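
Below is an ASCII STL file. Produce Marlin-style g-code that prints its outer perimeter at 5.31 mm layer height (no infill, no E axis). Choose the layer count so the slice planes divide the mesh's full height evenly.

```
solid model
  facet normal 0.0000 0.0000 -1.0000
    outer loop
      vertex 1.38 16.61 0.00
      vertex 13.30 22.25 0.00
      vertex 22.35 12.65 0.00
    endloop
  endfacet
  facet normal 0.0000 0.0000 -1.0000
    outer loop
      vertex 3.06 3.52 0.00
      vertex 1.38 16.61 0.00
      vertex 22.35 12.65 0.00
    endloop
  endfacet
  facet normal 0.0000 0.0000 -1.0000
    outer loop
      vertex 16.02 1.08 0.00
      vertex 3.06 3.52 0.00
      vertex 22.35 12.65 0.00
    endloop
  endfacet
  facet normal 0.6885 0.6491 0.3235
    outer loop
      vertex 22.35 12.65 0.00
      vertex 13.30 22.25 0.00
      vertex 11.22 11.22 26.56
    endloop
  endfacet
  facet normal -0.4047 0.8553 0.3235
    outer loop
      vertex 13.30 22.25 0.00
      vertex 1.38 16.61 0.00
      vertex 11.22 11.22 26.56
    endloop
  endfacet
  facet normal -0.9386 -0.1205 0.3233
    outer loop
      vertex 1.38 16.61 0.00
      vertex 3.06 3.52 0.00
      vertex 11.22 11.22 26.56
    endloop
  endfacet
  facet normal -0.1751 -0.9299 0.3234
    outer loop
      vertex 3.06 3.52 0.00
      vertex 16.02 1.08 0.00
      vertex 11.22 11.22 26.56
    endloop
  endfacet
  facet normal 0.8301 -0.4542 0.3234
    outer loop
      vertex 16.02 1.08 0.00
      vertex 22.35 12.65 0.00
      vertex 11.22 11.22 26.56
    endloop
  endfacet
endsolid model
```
; perimeter-only toolpath
G21 ; units = mm
G90 ; absolute positioning
G28 ; home
; layer 1
G0 Z5.31
G0 X20.12 Y12.36
G1 X12.88 Y20.04
G1 X3.35 Y15.53
G1 X4.69 Y5.06
G1 X15.06 Y3.11
G1 X20.12 Y12.36
; layer 2
G0 Z10.62
G0 X17.90 Y12.08
G1 X12.47 Y17.84
G1 X5.32 Y14.45
G1 X6.32 Y6.60
G1 X14.10 Y5.14
G1 X17.90 Y12.08
; layer 3
G0 Z15.94
G0 X15.67 Y11.79
G1 X12.05 Y15.63
G1 X7.28 Y13.38
G1 X7.96 Y8.14
G1 X13.14 Y7.16
G1 X15.67 Y11.79
; layer 4
G0 Z21.25
G0 X13.45 Y11.51
G1 X11.64 Y13.43
G1 X9.25 Y12.30
G1 X9.59 Y9.68
G1 X12.18 Y9.19
G1 X13.45 Y11.51
M2 ; end

The solid is a regular 5-sided pyramid, base circumscribed radius ≈ 11.2 mm, apex at z ≈ 26.6 mm. Slicing at Δz = 5.31 mm — 5 equal slices spanning the solid's height, so layer i sits at z = i·h/5 — gives 4 non-empty perimeters. Each is a 5-segment closed polygon; G0 lifts to the layer z and rapids to the start vertex, then G1 traces the edges. The cross-section shrinks linearly with z (the slice at the apex is degenerate and omitted).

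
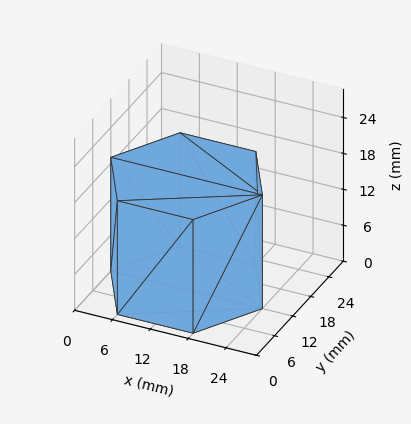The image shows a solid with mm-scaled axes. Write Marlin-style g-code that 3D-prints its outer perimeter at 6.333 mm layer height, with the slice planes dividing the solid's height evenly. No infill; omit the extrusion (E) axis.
Reading the render: the shape is a regular 6-sided prism (a cylinder approximated with 6 flat sides), circumscribed radius ≈ 12 mm, height ≈ 19 mm (dimensions read to the nearest mm from the axis ticks). For the g-code, the solid's height is divided into equal slices at the stated Δz and each level perimeter traced with G1 moves after a G0 lift.

; perimeter-only toolpath
G21 ; units = mm
G90 ; absolute positioning
G28 ; home
; layer 1
G0 Z6.333
G0 X24.000 Y12.000
G1 X18.000 Y22.392
G1 X6.000 Y22.392
G1 X0.000 Y12.000
G1 X6.000 Y1.608
G1 X18.000 Y1.608
G1 X24.000 Y12.000
; layer 2
G0 Z12.667
G0 X24.000 Y12.000
G1 X18.000 Y22.392
G1 X6.000 Y22.392
G1 X0.000 Y12.000
G1 X6.000 Y1.608
G1 X18.000 Y1.608
G1 X24.000 Y12.000
; layer 3
G0 Z19.000
G0 X24.000 Y12.000
G1 X18.000 Y22.392
G1 X6.000 Y22.392
G1 X0.000 Y12.000
G1 X6.000 Y1.608
G1 X18.000 Y1.608
G1 X24.000 Y12.000
M2 ; end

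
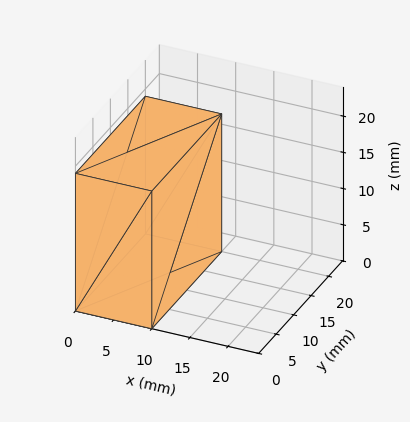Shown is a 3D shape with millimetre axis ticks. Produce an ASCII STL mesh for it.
Reading the render: the shape is a rectangular box, roughly 10 × 20 mm footprint and 19 mm tall (dimensions read to the nearest mm from the axis ticks). For the STL, each face is triangulated and given an outward normal.

solid part
  facet normal 0.0000 0.0000 -1.0000
    outer loop
      vertex 10.00 20.00 0.00
      vertex 10.00 0.00 0.00
      vertex 0.00 0.00 0.00
    endloop
  endfacet
  facet normal 0.0000 0.0000 -1.0000
    outer loop
      vertex 0.00 20.00 0.00
      vertex 10.00 20.00 0.00
      vertex 0.00 0.00 0.00
    endloop
  endfacet
  facet normal 0.0000 0.0000 1.0000
    outer loop
      vertex 0.00 0.00 19.00
      vertex 10.00 0.00 19.00
      vertex 10.00 20.00 19.00
    endloop
  endfacet
  facet normal 0.0000 0.0000 1.0000
    outer loop
      vertex 0.00 0.00 19.00
      vertex 10.00 20.00 19.00
      vertex 0.00 20.00 19.00
    endloop
  endfacet
  facet normal 0.0000 -1.0000 0.0000
    outer loop
      vertex 0.00 0.00 0.00
      vertex 10.00 0.00 0.00
      vertex 10.00 0.00 19.00
    endloop
  endfacet
  facet normal 0.0000 -1.0000 0.0000
    outer loop
      vertex 0.00 0.00 0.00
      vertex 10.00 0.00 19.00
      vertex 0.00 0.00 19.00
    endloop
  endfacet
  facet normal 0.0000 1.0000 0.0000
    outer loop
      vertex 10.00 20.00 19.00
      vertex 10.00 20.00 0.00
      vertex 0.00 20.00 0.00
    endloop
  endfacet
  facet normal 0.0000 1.0000 0.0000
    outer loop
      vertex 0.00 20.00 19.00
      vertex 10.00 20.00 19.00
      vertex 0.00 20.00 0.00
    endloop
  endfacet
  facet normal -1.0000 0.0000 0.0000
    outer loop
      vertex 0.00 20.00 19.00
      vertex 0.00 20.00 0.00
      vertex 0.00 0.00 0.00
    endloop
  endfacet
  facet normal -1.0000 0.0000 0.0000
    outer loop
      vertex 0.00 0.00 19.00
      vertex 0.00 20.00 19.00
      vertex 0.00 0.00 0.00
    endloop
  endfacet
  facet normal 1.0000 0.0000 0.0000
    outer loop
      vertex 10.00 0.00 0.00
      vertex 10.00 20.00 0.00
      vertex 10.00 20.00 19.00
    endloop
  endfacet
  facet normal 1.0000 0.0000 0.0000
    outer loop
      vertex 10.00 0.00 0.00
      vertex 10.00 20.00 19.00
      vertex 10.00 0.00 19.00
    endloop
  endfacet
endsolid part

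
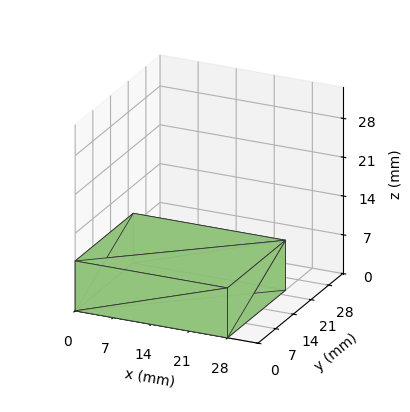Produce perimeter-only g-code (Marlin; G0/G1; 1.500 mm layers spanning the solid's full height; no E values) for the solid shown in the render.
Reading the render: the shape is a rectangular box, roughly 28 × 23 mm footprint and 9 mm tall (dimensions read to the nearest mm from the axis ticks). For the g-code, the solid's height is divided into equal slices at the stated Δz and each level perimeter traced with G1 moves after a G0 lift.

; perimeter-only toolpath
G21 ; units = mm
G90 ; absolute positioning
G28 ; home
; layer 1
G0 Z1.500
G0 X0.000 Y0.000
G1 X28.000 Y0.000
G1 X28.000 Y23.000
G1 X0.000 Y23.000
G1 X0.000 Y0.000
; layer 2
G0 Z3.000
G0 X0.000 Y0.000
G1 X28.000 Y0.000
G1 X28.000 Y23.000
G1 X0.000 Y23.000
G1 X0.000 Y0.000
; layer 3
G0 Z4.500
G0 X0.000 Y0.000
G1 X28.000 Y0.000
G1 X28.000 Y23.000
G1 X0.000 Y23.000
G1 X0.000 Y0.000
; layer 4
G0 Z6.000
G0 X0.000 Y0.000
G1 X28.000 Y0.000
G1 X28.000 Y23.000
G1 X0.000 Y23.000
G1 X0.000 Y0.000
; layer 5
G0 Z7.500
G0 X0.000 Y0.000
G1 X28.000 Y0.000
G1 X28.000 Y23.000
G1 X0.000 Y23.000
G1 X0.000 Y0.000
; layer 6
G0 Z9.000
G0 X0.000 Y0.000
G1 X28.000 Y0.000
G1 X28.000 Y23.000
G1 X0.000 Y23.000
G1 X0.000 Y0.000
M2 ; end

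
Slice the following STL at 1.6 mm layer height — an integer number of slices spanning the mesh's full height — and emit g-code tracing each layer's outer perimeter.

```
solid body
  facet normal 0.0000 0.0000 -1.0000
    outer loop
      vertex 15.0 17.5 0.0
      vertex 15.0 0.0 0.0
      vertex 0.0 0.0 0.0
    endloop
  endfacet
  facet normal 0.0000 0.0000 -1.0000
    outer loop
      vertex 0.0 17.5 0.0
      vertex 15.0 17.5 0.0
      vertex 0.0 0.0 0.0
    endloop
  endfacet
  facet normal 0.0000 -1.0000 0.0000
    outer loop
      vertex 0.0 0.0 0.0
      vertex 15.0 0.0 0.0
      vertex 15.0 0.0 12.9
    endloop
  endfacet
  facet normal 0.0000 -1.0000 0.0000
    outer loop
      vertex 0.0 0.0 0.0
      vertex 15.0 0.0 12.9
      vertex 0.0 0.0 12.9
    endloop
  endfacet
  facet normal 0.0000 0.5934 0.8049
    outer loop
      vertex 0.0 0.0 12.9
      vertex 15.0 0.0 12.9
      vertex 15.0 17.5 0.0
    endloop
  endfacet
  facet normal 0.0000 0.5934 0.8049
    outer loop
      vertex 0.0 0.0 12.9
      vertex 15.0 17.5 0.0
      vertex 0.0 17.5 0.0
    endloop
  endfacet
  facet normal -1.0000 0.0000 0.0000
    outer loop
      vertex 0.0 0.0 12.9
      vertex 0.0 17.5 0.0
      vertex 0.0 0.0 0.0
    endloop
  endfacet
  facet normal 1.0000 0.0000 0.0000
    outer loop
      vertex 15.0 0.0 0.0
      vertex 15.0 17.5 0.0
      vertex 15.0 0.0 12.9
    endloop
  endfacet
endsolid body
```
; perimeter-only toolpath
G21 ; units = mm
G90 ; absolute positioning
G28 ; home
; layer 1
G0 Z1.6
G0 X0.0 Y0.0
G1 X15.0 Y0.0
G1 X15.0 Y15.3
G1 X0.0 Y15.3
G1 X0.0 Y0.0
; layer 2
G0 Z3.2
G0 X0.0 Y0.0
G1 X15.0 Y0.0
G1 X15.0 Y13.1
G1 X0.0 Y13.1
G1 X0.0 Y0.0
; layer 3
G0 Z4.8
G0 X0.0 Y0.0
G1 X15.0 Y0.0
G1 X15.0 Y10.9
G1 X0.0 Y10.9
G1 X0.0 Y0.0
; layer 4
G0 Z6.5
G0 X0.0 Y0.0
G1 X15.0 Y0.0
G1 X15.0 Y8.8
G1 X0.0 Y8.8
G1 X0.0 Y0.0
; layer 5
G0 Z8.1
G0 X0.0 Y0.0
G1 X15.0 Y0.0
G1 X15.0 Y6.6
G1 X0.0 Y6.6
G1 X0.0 Y0.0
; layer 6
G0 Z9.7
G0 X0.0 Y0.0
G1 X15.0 Y0.0
G1 X15.0 Y4.4
G1 X0.0 Y4.4
G1 X0.0 Y0.0
; layer 7
G0 Z11.3
G0 X0.0 Y0.0
G1 X15.0 Y0.0
G1 X15.0 Y2.2
G1 X0.0 Y2.2
G1 X0.0 Y0.0
M2 ; end

The solid is a wedge (ramp): 15 × 17.5 mm base, rising to 12.9 mm along the y=0 edge and sloping linearly to z=0 at y=17.5. Slicing at Δz = 1.6 mm — 8 equal slices spanning the solid's height, so layer i sits at z = i·h/8 — gives 7 non-empty perimeters. Each is a 4-segment closed polygon; G0 lifts to the layer z and rapids to the start vertex, then G1 traces the edges. The cross-section shrinks linearly with z (the slice at the apex is degenerate and omitted).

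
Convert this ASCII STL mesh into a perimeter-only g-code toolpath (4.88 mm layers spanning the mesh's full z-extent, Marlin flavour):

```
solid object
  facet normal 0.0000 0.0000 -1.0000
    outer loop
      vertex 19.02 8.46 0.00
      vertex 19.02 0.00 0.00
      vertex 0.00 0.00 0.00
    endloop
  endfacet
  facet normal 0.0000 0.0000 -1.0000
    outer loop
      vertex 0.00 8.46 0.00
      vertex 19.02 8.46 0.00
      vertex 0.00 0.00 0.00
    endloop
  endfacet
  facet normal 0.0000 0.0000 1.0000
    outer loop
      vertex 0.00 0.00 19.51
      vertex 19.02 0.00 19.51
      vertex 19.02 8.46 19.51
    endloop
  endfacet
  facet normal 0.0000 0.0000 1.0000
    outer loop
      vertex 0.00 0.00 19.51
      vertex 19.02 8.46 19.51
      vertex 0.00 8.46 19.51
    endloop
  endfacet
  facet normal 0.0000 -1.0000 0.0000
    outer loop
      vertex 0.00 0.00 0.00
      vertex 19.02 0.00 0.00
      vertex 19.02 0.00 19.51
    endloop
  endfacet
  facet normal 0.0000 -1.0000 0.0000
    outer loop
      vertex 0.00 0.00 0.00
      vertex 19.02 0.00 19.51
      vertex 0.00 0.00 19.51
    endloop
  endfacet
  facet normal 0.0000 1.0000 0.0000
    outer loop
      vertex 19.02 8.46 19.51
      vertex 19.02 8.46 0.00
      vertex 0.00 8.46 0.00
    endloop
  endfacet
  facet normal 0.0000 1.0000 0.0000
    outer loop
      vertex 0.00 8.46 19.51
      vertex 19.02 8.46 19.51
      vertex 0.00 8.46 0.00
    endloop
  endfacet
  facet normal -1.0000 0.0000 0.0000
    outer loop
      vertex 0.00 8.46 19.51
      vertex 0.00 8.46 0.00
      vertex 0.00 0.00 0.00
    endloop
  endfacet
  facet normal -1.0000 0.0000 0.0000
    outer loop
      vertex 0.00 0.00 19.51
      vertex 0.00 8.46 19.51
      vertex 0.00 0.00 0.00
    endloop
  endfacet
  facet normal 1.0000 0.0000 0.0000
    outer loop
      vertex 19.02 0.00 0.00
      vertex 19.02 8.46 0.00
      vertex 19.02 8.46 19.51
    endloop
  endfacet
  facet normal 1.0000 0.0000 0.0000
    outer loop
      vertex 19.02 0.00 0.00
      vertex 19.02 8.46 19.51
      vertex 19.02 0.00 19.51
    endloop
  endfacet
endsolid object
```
; perimeter-only toolpath
G21 ; units = mm
G90 ; absolute positioning
G28 ; home
; layer 1
G0 Z4.88
G0 X0.00 Y0.00
G1 X19.02 Y0.00
G1 X19.02 Y8.46
G1 X0.00 Y8.46
G1 X0.00 Y0.00
; layer 2
G0 Z9.76
G0 X0.00 Y0.00
G1 X19.02 Y0.00
G1 X19.02 Y8.46
G1 X0.00 Y8.46
G1 X0.00 Y0.00
; layer 3
G0 Z14.63
G0 X0.00 Y0.00
G1 X19.02 Y0.00
G1 X19.02 Y8.46
G1 X0.00 Y8.46
G1 X0.00 Y0.00
; layer 4
G0 Z19.51
G0 X0.00 Y0.00
G1 X19.02 Y0.00
G1 X19.02 Y8.46
G1 X0.00 Y8.46
G1 X0.00 Y0.00
M2 ; end

The solid is a rectangular box, roughly 19 × 8.46 mm footprint and 19.5 mm tall. Slicing at Δz = 4.88 mm — 4 equal slices spanning the solid's height, so layer i sits at z = i·h/4 — gives 4 non-empty perimeters. Each is a 4-segment closed polygon; G0 lifts to the layer z and rapids to the start vertex, then G1 traces the edges.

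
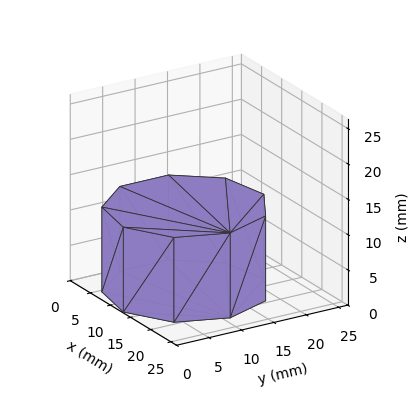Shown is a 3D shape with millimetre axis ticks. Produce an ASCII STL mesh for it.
Reading the render: the shape is a regular 9-sided prism (a cylinder approximated with 9 flat sides), circumscribed radius ≈ 11 mm, height ≈ 12 mm (dimensions read to the nearest mm from the axis ticks). For the STL, each face is triangulated and given an outward normal.

solid part
  facet normal 0.0000 0.0000 -1.0000
    outer loop
      vertex 12.91 21.83 0.00
      vertex 19.43 18.07 0.00
      vertex 22.00 11.00 0.00
    endloop
  endfacet
  facet normal 0.0000 0.0000 -1.0000
    outer loop
      vertex 5.50 20.53 0.00
      vertex 12.91 21.83 0.00
      vertex 22.00 11.00 0.00
    endloop
  endfacet
  facet normal 0.0000 0.0000 -1.0000
    outer loop
      vertex 0.66 14.76 0.00
      vertex 5.50 20.53 0.00
      vertex 22.00 11.00 0.00
    endloop
  endfacet
  facet normal 0.0000 0.0000 -1.0000
    outer loop
      vertex 0.66 7.24 0.00
      vertex 0.66 14.76 0.00
      vertex 22.00 11.00 0.00
    endloop
  endfacet
  facet normal 0.0000 0.0000 -1.0000
    outer loop
      vertex 5.50 1.47 0.00
      vertex 0.66 7.24 0.00
      vertex 22.00 11.00 0.00
    endloop
  endfacet
  facet normal 0.0000 0.0000 -1.0000
    outer loop
      vertex 12.91 0.17 0.00
      vertex 5.50 1.47 0.00
      vertex 22.00 11.00 0.00
    endloop
  endfacet
  facet normal 0.0000 0.0000 -1.0000
    outer loop
      vertex 19.43 3.93 0.00
      vertex 12.91 0.17 0.00
      vertex 22.00 11.00 0.00
    endloop
  endfacet
  facet normal 0.0000 0.0000 1.0000
    outer loop
      vertex 22.00 11.00 12.00
      vertex 19.43 18.07 12.00
      vertex 12.91 21.83 12.00
    endloop
  endfacet
  facet normal 0.0000 0.0000 1.0000
    outer loop
      vertex 22.00 11.00 12.00
      vertex 12.91 21.83 12.00
      vertex 5.50 20.53 12.00
    endloop
  endfacet
  facet normal 0.0000 0.0000 1.0000
    outer loop
      vertex 22.00 11.00 12.00
      vertex 5.50 20.53 12.00
      vertex 0.66 14.76 12.00
    endloop
  endfacet
  facet normal 0.0000 0.0000 1.0000
    outer loop
      vertex 22.00 11.00 12.00
      vertex 0.66 14.76 12.00
      vertex 0.66 7.24 12.00
    endloop
  endfacet
  facet normal 0.0000 0.0000 1.0000
    outer loop
      vertex 22.00 11.00 12.00
      vertex 0.66 7.24 12.00
      vertex 5.50 1.47 12.00
    endloop
  endfacet
  facet normal 0.0000 0.0000 1.0000
    outer loop
      vertex 22.00 11.00 12.00
      vertex 5.50 1.47 12.00
      vertex 12.91 0.17 12.00
    endloop
  endfacet
  facet normal 0.0000 0.0000 1.0000
    outer loop
      vertex 22.00 11.00 12.00
      vertex 12.91 0.17 12.00
      vertex 19.43 3.93 12.00
    endloop
  endfacet
  facet normal 0.9398 0.3416 0.0000
    outer loop
      vertex 22.00 11.00 0.00
      vertex 19.43 18.07 0.00
      vertex 19.43 18.07 12.00
    endloop
  endfacet
  facet normal 0.9398 0.3416 0.0000
    outer loop
      vertex 22.00 11.00 0.00
      vertex 19.43 18.07 12.00
      vertex 22.00 11.00 12.00
    endloop
  endfacet
  facet normal 0.4996 0.8663 0.0000
    outer loop
      vertex 19.43 18.07 0.00
      vertex 12.91 21.83 0.00
      vertex 12.91 21.83 12.00
    endloop
  endfacet
  facet normal 0.4996 0.8663 0.0000
    outer loop
      vertex 19.43 18.07 0.00
      vertex 12.91 21.83 12.00
      vertex 19.43 18.07 12.00
    endloop
  endfacet
  facet normal -0.1728 0.9850 0.0000
    outer loop
      vertex 12.91 21.83 0.00
      vertex 5.50 20.53 0.00
      vertex 5.50 20.53 12.00
    endloop
  endfacet
  facet normal -0.1728 0.9850 0.0000
    outer loop
      vertex 12.91 21.83 0.00
      vertex 5.50 20.53 12.00
      vertex 12.91 21.83 12.00
    endloop
  endfacet
  facet normal -0.7661 0.6427 0.0000
    outer loop
      vertex 5.50 20.53 0.00
      vertex 0.66 14.76 0.00
      vertex 0.66 14.76 12.00
    endloop
  endfacet
  facet normal -0.7661 0.6427 0.0000
    outer loop
      vertex 5.50 20.53 0.00
      vertex 0.66 14.76 12.00
      vertex 5.50 20.53 12.00
    endloop
  endfacet
  facet normal -1.0000 0.0000 0.0000
    outer loop
      vertex 0.66 14.76 0.00
      vertex 0.66 7.24 0.00
      vertex 0.66 7.24 12.00
    endloop
  endfacet
  facet normal -1.0000 0.0000 0.0000
    outer loop
      vertex 0.66 14.76 0.00
      vertex 0.66 7.24 12.00
      vertex 0.66 14.76 12.00
    endloop
  endfacet
  facet normal -0.7661 -0.6427 0.0000
    outer loop
      vertex 0.66 7.24 0.00
      vertex 5.50 1.47 0.00
      vertex 5.50 1.47 12.00
    endloop
  endfacet
  facet normal -0.7661 -0.6427 0.0000
    outer loop
      vertex 0.66 7.24 0.00
      vertex 5.50 1.47 12.00
      vertex 0.66 7.24 12.00
    endloop
  endfacet
  facet normal -0.1728 -0.9850 0.0000
    outer loop
      vertex 5.50 1.47 0.00
      vertex 12.91 0.17 0.00
      vertex 12.91 0.17 12.00
    endloop
  endfacet
  facet normal -0.1728 -0.9850 0.0000
    outer loop
      vertex 5.50 1.47 0.00
      vertex 12.91 0.17 12.00
      vertex 5.50 1.47 12.00
    endloop
  endfacet
  facet normal 0.4996 -0.8663 0.0000
    outer loop
      vertex 12.91 0.17 0.00
      vertex 19.43 3.93 0.00
      vertex 19.43 3.93 12.00
    endloop
  endfacet
  facet normal 0.4996 -0.8663 0.0000
    outer loop
      vertex 12.91 0.17 0.00
      vertex 19.43 3.93 12.00
      vertex 12.91 0.17 12.00
    endloop
  endfacet
  facet normal 0.9398 -0.3416 0.0000
    outer loop
      vertex 19.43 3.93 0.00
      vertex 22.00 11.00 0.00
      vertex 22.00 11.00 12.00
    endloop
  endfacet
  facet normal 0.9398 -0.3416 0.0000
    outer loop
      vertex 19.43 3.93 0.00
      vertex 22.00 11.00 12.00
      vertex 19.43 3.93 12.00
    endloop
  endfacet
endsolid part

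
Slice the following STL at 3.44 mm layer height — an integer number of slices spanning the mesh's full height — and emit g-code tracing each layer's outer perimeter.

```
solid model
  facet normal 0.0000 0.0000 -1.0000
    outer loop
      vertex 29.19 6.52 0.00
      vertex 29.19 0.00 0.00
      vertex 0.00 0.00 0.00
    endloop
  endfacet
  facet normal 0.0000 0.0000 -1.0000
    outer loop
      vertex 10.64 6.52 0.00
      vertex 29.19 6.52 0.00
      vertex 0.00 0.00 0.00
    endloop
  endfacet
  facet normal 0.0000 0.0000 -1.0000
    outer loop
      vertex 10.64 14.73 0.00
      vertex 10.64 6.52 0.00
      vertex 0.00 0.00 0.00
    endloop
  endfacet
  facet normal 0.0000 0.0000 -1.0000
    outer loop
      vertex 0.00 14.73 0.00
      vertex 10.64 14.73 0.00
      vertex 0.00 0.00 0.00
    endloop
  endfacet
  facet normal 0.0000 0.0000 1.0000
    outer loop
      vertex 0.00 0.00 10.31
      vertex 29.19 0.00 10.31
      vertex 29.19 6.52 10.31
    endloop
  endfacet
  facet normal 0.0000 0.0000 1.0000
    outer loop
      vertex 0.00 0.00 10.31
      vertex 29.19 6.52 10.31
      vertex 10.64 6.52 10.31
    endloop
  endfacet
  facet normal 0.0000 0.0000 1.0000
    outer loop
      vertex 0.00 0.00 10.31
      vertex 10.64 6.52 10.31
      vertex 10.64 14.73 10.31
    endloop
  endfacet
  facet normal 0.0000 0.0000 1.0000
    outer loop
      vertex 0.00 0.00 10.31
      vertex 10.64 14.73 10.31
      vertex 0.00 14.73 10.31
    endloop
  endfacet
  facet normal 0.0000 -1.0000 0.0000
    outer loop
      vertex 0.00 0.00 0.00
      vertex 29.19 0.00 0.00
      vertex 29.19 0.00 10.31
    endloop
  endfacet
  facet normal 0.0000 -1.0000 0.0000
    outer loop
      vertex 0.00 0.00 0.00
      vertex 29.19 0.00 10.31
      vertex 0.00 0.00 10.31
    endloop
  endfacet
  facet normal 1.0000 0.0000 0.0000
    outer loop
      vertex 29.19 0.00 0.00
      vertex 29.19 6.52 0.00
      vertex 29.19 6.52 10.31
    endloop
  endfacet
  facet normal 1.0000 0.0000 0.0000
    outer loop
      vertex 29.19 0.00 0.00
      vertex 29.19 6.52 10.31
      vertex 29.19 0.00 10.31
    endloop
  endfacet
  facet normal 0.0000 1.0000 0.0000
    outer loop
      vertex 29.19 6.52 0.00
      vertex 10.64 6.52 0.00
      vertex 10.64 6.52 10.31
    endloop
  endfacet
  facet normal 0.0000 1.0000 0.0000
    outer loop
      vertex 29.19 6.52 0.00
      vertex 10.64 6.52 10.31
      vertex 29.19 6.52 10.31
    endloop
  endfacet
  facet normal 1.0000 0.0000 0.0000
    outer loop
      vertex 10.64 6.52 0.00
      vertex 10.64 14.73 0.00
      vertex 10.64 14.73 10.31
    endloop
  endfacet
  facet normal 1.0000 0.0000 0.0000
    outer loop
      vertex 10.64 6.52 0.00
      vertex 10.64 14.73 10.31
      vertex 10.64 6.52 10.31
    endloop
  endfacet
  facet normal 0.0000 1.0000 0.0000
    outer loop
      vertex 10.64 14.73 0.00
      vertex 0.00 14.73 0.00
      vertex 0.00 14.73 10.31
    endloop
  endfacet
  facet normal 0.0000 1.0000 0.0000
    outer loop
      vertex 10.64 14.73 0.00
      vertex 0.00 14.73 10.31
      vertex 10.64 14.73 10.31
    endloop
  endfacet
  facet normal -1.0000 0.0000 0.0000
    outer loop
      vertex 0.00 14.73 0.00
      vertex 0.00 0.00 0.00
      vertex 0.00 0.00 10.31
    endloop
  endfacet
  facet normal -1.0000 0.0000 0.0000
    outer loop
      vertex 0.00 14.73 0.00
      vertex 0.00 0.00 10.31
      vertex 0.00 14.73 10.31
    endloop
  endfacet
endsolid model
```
; perimeter-only toolpath
G21 ; units = mm
G90 ; absolute positioning
G28 ; home
; layer 1
G0 Z3.44
G0 X0.00 Y0.00
G1 X29.19 Y0.00
G1 X29.19 Y6.52
G1 X10.64 Y6.52
G1 X10.64 Y14.73
G1 X0.00 Y14.73
G1 X0.00 Y0.00
; layer 2
G0 Z6.87
G0 X0.00 Y0.00
G1 X29.19 Y0.00
G1 X29.19 Y6.52
G1 X10.64 Y6.52
G1 X10.64 Y14.73
G1 X0.00 Y14.73
G1 X0.00 Y0.00
; layer 3
G0 Z10.31
G0 X0.00 Y0.00
G1 X29.19 Y0.00
G1 X29.19 Y6.52
G1 X10.64 Y6.52
G1 X10.64 Y14.73
G1 X0.00 Y14.73
G1 X0.00 Y0.00
M2 ; end

The solid is an L-shaped prism: outer 29.2 × 14.7 mm, arm thicknesses ≈ 6.52 mm (horizontal) and 10.6 mm (vertical), extruded 10.3 mm in z. Slicing at Δz = 3.44 mm — 3 equal slices spanning the solid's height, so layer i sits at z = i·h/3 — gives 3 non-empty perimeters. Each is a 6-segment closed polygon; G0 lifts to the layer z and rapids to the start vertex, then G1 traces the edges.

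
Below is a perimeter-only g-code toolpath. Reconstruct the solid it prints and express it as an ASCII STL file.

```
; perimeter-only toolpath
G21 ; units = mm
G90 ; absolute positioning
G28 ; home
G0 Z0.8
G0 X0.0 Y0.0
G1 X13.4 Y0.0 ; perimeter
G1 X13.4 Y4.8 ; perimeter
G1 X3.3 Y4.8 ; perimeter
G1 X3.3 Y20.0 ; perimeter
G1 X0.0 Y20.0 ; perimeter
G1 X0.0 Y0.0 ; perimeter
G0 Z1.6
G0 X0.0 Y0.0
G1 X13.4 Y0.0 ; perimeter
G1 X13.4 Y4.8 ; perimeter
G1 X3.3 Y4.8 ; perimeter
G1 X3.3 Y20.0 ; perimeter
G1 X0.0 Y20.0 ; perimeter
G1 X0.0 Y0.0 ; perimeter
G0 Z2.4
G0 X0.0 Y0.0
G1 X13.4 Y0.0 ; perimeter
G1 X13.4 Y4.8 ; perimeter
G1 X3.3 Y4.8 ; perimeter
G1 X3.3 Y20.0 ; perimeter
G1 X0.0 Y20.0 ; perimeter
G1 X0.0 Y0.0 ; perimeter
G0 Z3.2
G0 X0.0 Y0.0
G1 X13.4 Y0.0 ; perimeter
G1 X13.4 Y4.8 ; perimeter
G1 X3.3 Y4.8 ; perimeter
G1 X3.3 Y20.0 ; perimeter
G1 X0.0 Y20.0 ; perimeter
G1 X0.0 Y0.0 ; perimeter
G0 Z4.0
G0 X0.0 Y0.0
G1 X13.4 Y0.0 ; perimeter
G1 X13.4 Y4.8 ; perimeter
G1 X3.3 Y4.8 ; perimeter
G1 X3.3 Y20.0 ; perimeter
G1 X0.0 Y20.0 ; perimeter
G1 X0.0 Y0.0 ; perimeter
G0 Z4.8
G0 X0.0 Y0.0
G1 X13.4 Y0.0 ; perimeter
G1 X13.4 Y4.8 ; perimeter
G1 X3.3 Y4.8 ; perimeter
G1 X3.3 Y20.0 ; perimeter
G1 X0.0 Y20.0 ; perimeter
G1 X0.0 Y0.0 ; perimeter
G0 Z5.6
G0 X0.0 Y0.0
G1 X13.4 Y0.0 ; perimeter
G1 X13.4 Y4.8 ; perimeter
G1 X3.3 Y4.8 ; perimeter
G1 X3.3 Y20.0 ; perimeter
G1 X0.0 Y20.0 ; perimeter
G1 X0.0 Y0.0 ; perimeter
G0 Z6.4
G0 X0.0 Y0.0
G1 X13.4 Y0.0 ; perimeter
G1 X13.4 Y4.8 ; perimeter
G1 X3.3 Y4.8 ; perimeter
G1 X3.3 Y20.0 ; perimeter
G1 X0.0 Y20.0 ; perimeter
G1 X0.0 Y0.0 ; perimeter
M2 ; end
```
solid part
  facet normal 0.0000 0.0000 -1.0000
    outer loop
      vertex 13.4 4.8 0.0
      vertex 13.4 0.0 0.0
      vertex 0.0 0.0 0.0
    endloop
  endfacet
  facet normal 0.0000 0.0000 -1.0000
    outer loop
      vertex 3.3 4.8 0.0
      vertex 13.4 4.8 0.0
      vertex 0.0 0.0 0.0
    endloop
  endfacet
  facet normal 0.0000 0.0000 -1.0000
    outer loop
      vertex 3.3 20.0 0.0
      vertex 3.3 4.8 0.0
      vertex 0.0 0.0 0.0
    endloop
  endfacet
  facet normal 0.0000 0.0000 -1.0000
    outer loop
      vertex 0.0 20.0 0.0
      vertex 3.3 20.0 0.0
      vertex 0.0 0.0 0.0
    endloop
  endfacet
  facet normal 0.0000 0.0000 1.0000
    outer loop
      vertex 0.0 0.0 6.4
      vertex 13.4 0.0 6.4
      vertex 13.4 4.8 6.4
    endloop
  endfacet
  facet normal 0.0000 0.0000 1.0000
    outer loop
      vertex 0.0 0.0 6.4
      vertex 13.4 4.8 6.4
      vertex 3.3 4.8 6.4
    endloop
  endfacet
  facet normal 0.0000 0.0000 1.0000
    outer loop
      vertex 0.0 0.0 6.4
      vertex 3.3 4.8 6.4
      vertex 3.3 20.0 6.4
    endloop
  endfacet
  facet normal 0.0000 0.0000 1.0000
    outer loop
      vertex 0.0 0.0 6.4
      vertex 3.3 20.0 6.4
      vertex 0.0 20.0 6.4
    endloop
  endfacet
  facet normal 0.0000 -1.0000 0.0000
    outer loop
      vertex 0.0 0.0 0.0
      vertex 13.4 0.0 0.0
      vertex 13.4 0.0 6.4
    endloop
  endfacet
  facet normal 0.0000 -1.0000 0.0000
    outer loop
      vertex 0.0 0.0 0.0
      vertex 13.4 0.0 6.4
      vertex 0.0 0.0 6.4
    endloop
  endfacet
  facet normal 1.0000 0.0000 0.0000
    outer loop
      vertex 13.4 0.0 0.0
      vertex 13.4 4.8 0.0
      vertex 13.4 4.8 6.4
    endloop
  endfacet
  facet normal 1.0000 0.0000 0.0000
    outer loop
      vertex 13.4 0.0 0.0
      vertex 13.4 4.8 6.4
      vertex 13.4 0.0 6.4
    endloop
  endfacet
  facet normal 0.0000 1.0000 0.0000
    outer loop
      vertex 13.4 4.8 0.0
      vertex 3.3 4.8 0.0
      vertex 3.3 4.8 6.4
    endloop
  endfacet
  facet normal 0.0000 1.0000 0.0000
    outer loop
      vertex 13.4 4.8 0.0
      vertex 3.3 4.8 6.4
      vertex 13.4 4.8 6.4
    endloop
  endfacet
  facet normal 1.0000 0.0000 0.0000
    outer loop
      vertex 3.3 4.8 0.0
      vertex 3.3 20.0 0.0
      vertex 3.3 20.0 6.4
    endloop
  endfacet
  facet normal 1.0000 0.0000 0.0000
    outer loop
      vertex 3.3 4.8 0.0
      vertex 3.3 20.0 6.4
      vertex 3.3 4.8 6.4
    endloop
  endfacet
  facet normal 0.0000 1.0000 0.0000
    outer loop
      vertex 3.3 20.0 0.0
      vertex 0.0 20.0 0.0
      vertex 0.0 20.0 6.4
    endloop
  endfacet
  facet normal 0.0000 1.0000 0.0000
    outer loop
      vertex 3.3 20.0 0.0
      vertex 0.0 20.0 6.4
      vertex 3.3 20.0 6.4
    endloop
  endfacet
  facet normal -1.0000 0.0000 0.0000
    outer loop
      vertex 0.0 20.0 0.0
      vertex 0.0 0.0 0.0
      vertex 0.0 0.0 6.4
    endloop
  endfacet
  facet normal -1.0000 0.0000 0.0000
    outer loop
      vertex 0.0 20.0 0.0
      vertex 0.0 0.0 6.4
      vertex 0.0 20.0 6.4
    endloop
  endfacet
endsolid part

The G0 Z moves step by Δz≈0.8 mm. Every layer's G1 loop is the same polygon, so the solid is a straight extrusion of it from z=0 to z≈6.4. Closing with flat bottom and top caps and triangulating gives 20 facets — an L-shaped prism: outer 13.4 × 20 mm, arm thicknesses ≈ 4.8 mm (horizontal) and 3.3 mm (vertical), extruded 6.4 mm in z.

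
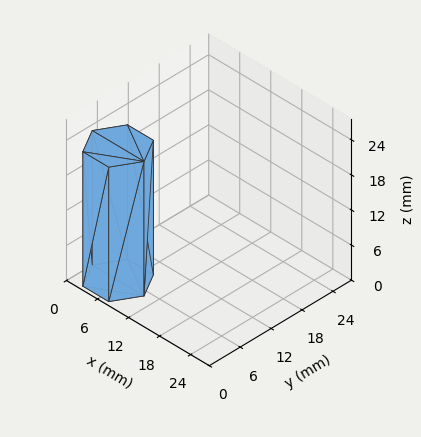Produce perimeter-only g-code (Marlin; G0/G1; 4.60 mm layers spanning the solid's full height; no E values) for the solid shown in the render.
Reading the render: the shape is a regular 6-sided prism (a cylinder approximated with 6 flat sides), circumscribed radius ≈ 5 mm, height ≈ 23 mm (dimensions read to the nearest mm from the axis ticks). For the g-code, the solid's height is divided into equal slices at the stated Δz and each level perimeter traced with G1 moves after a G0 lift.

; perimeter-only toolpath
G21 ; units = mm
G90 ; absolute positioning
G28 ; home
; layer 1
G0 Z4.60
G0 X10.00 Y5.00
G1 X7.50 Y9.33
G1 X2.50 Y9.33
G1 X0.00 Y5.00
G1 X2.50 Y0.67
G1 X7.50 Y0.67
G1 X10.00 Y5.00
; layer 2
G0 Z9.20
G0 X10.00 Y5.00
G1 X7.50 Y9.33
G1 X2.50 Y9.33
G1 X0.00 Y5.00
G1 X2.50 Y0.67
G1 X7.50 Y0.67
G1 X10.00 Y5.00
; layer 3
G0 Z13.80
G0 X10.00 Y5.00
G1 X7.50 Y9.33
G1 X2.50 Y9.33
G1 X0.00 Y5.00
G1 X2.50 Y0.67
G1 X7.50 Y0.67
G1 X10.00 Y5.00
; layer 4
G0 Z18.40
G0 X10.00 Y5.00
G1 X7.50 Y9.33
G1 X2.50 Y9.33
G1 X0.00 Y5.00
G1 X2.50 Y0.67
G1 X7.50 Y0.67
G1 X10.00 Y5.00
; layer 5
G0 Z23.00
G0 X10.00 Y5.00
G1 X7.50 Y9.33
G1 X2.50 Y9.33
G1 X0.00 Y5.00
G1 X2.50 Y0.67
G1 X7.50 Y0.67
G1 X10.00 Y5.00
M2 ; end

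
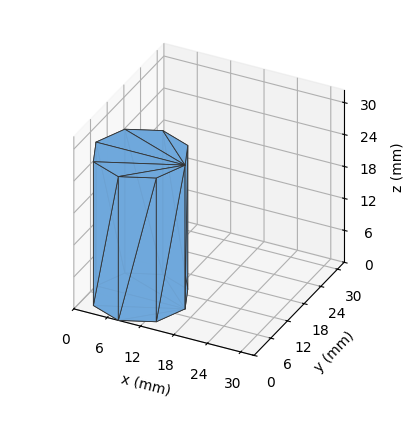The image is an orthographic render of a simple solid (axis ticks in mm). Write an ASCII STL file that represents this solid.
Reading the render: the shape is a regular 8-sided prism (a cylinder approximated with 8 flat sides), circumscribed radius ≈ 8 mm, height ≈ 27 mm (dimensions read to the nearest mm from the axis ticks). For the STL, each face is triangulated and given an outward normal.

solid part
  facet normal 0.0000 0.0000 -1.0000
    outer loop
      vertex 8.000 16.000 0.000
      vertex 13.657 13.657 0.000
      vertex 16.000 8.000 0.000
    endloop
  endfacet
  facet normal 0.0000 0.0000 -1.0000
    outer loop
      vertex 2.343 13.657 0.000
      vertex 8.000 16.000 0.000
      vertex 16.000 8.000 0.000
    endloop
  endfacet
  facet normal 0.0000 0.0000 -1.0000
    outer loop
      vertex 0.000 8.000 0.000
      vertex 2.343 13.657 0.000
      vertex 16.000 8.000 0.000
    endloop
  endfacet
  facet normal 0.0000 0.0000 -1.0000
    outer loop
      vertex 2.343 2.343 0.000
      vertex 0.000 8.000 0.000
      vertex 16.000 8.000 0.000
    endloop
  endfacet
  facet normal 0.0000 0.0000 -1.0000
    outer loop
      vertex 8.000 0.000 0.000
      vertex 2.343 2.343 0.000
      vertex 16.000 8.000 0.000
    endloop
  endfacet
  facet normal 0.0000 0.0000 -1.0000
    outer loop
      vertex 13.657 2.343 0.000
      vertex 8.000 0.000 0.000
      vertex 16.000 8.000 0.000
    endloop
  endfacet
  facet normal 0.0000 0.0000 1.0000
    outer loop
      vertex 16.000 8.000 27.000
      vertex 13.657 13.657 27.000
      vertex 8.000 16.000 27.000
    endloop
  endfacet
  facet normal 0.0000 0.0000 1.0000
    outer loop
      vertex 16.000 8.000 27.000
      vertex 8.000 16.000 27.000
      vertex 2.343 13.657 27.000
    endloop
  endfacet
  facet normal 0.0000 0.0000 1.0000
    outer loop
      vertex 16.000 8.000 27.000
      vertex 2.343 13.657 27.000
      vertex 0.000 8.000 27.000
    endloop
  endfacet
  facet normal 0.0000 0.0000 1.0000
    outer loop
      vertex 16.000 8.000 27.000
      vertex 0.000 8.000 27.000
      vertex 2.343 2.343 27.000
    endloop
  endfacet
  facet normal 0.0000 0.0000 1.0000
    outer loop
      vertex 16.000 8.000 27.000
      vertex 2.343 2.343 27.000
      vertex 8.000 0.000 27.000
    endloop
  endfacet
  facet normal 0.0000 0.0000 1.0000
    outer loop
      vertex 16.000 8.000 27.000
      vertex 8.000 0.000 27.000
      vertex 13.657 2.343 27.000
    endloop
  endfacet
  facet normal 0.9239 0.3827 0.0000
    outer loop
      vertex 16.000 8.000 0.000
      vertex 13.657 13.657 0.000
      vertex 13.657 13.657 27.000
    endloop
  endfacet
  facet normal 0.9239 0.3827 0.0000
    outer loop
      vertex 16.000 8.000 0.000
      vertex 13.657 13.657 27.000
      vertex 16.000 8.000 27.000
    endloop
  endfacet
  facet normal 0.3827 0.9239 0.0000
    outer loop
      vertex 13.657 13.657 0.000
      vertex 8.000 16.000 0.000
      vertex 8.000 16.000 27.000
    endloop
  endfacet
  facet normal 0.3827 0.9239 0.0000
    outer loop
      vertex 13.657 13.657 0.000
      vertex 8.000 16.000 27.000
      vertex 13.657 13.657 27.000
    endloop
  endfacet
  facet normal -0.3827 0.9239 0.0000
    outer loop
      vertex 8.000 16.000 0.000
      vertex 2.343 13.657 0.000
      vertex 2.343 13.657 27.000
    endloop
  endfacet
  facet normal -0.3827 0.9239 0.0000
    outer loop
      vertex 8.000 16.000 0.000
      vertex 2.343 13.657 27.000
      vertex 8.000 16.000 27.000
    endloop
  endfacet
  facet normal -0.9239 0.3827 0.0000
    outer loop
      vertex 2.343 13.657 0.000
      vertex 0.000 8.000 0.000
      vertex 0.000 8.000 27.000
    endloop
  endfacet
  facet normal -0.9239 0.3827 0.0000
    outer loop
      vertex 2.343 13.657 0.000
      vertex 0.000 8.000 27.000
      vertex 2.343 13.657 27.000
    endloop
  endfacet
  facet normal -0.9239 -0.3827 0.0000
    outer loop
      vertex 0.000 8.000 0.000
      vertex 2.343 2.343 0.000
      vertex 2.343 2.343 27.000
    endloop
  endfacet
  facet normal -0.9239 -0.3827 0.0000
    outer loop
      vertex 0.000 8.000 0.000
      vertex 2.343 2.343 27.000
      vertex 0.000 8.000 27.000
    endloop
  endfacet
  facet normal -0.3827 -0.9239 0.0000
    outer loop
      vertex 2.343 2.343 0.000
      vertex 8.000 0.000 0.000
      vertex 8.000 0.000 27.000
    endloop
  endfacet
  facet normal -0.3827 -0.9239 0.0000
    outer loop
      vertex 2.343 2.343 0.000
      vertex 8.000 0.000 27.000
      vertex 2.343 2.343 27.000
    endloop
  endfacet
  facet normal 0.3827 -0.9239 0.0000
    outer loop
      vertex 8.000 0.000 0.000
      vertex 13.657 2.343 0.000
      vertex 13.657 2.343 27.000
    endloop
  endfacet
  facet normal 0.3827 -0.9239 0.0000
    outer loop
      vertex 8.000 0.000 0.000
      vertex 13.657 2.343 27.000
      vertex 8.000 0.000 27.000
    endloop
  endfacet
  facet normal 0.9239 -0.3827 0.0000
    outer loop
      vertex 13.657 2.343 0.000
      vertex 16.000 8.000 0.000
      vertex 16.000 8.000 27.000
    endloop
  endfacet
  facet normal 0.9239 -0.3827 0.0000
    outer loop
      vertex 13.657 2.343 0.000
      vertex 16.000 8.000 27.000
      vertex 13.657 2.343 27.000
    endloop
  endfacet
endsolid part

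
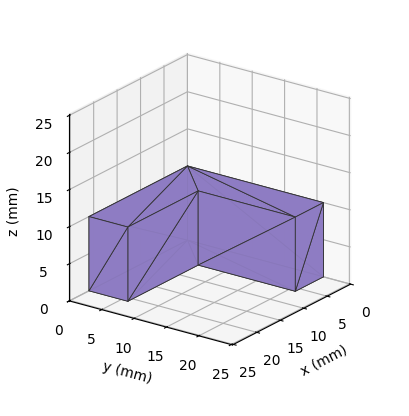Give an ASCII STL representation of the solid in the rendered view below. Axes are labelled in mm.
Reading the render: the shape is an L-shaped prism: outer 21 × 21 mm, arm thicknesses ≈ 6 mm (horizontal) and 6 mm (vertical), extruded 10 mm in z (dimensions read to the nearest mm from the axis ticks). For the STL, each face is triangulated and given an outward normal.

solid part
  facet normal 0.0000 0.0000 -1.0000
    outer loop
      vertex 21.00 6.00 0.00
      vertex 21.00 0.00 0.00
      vertex 0.00 0.00 0.00
    endloop
  endfacet
  facet normal 0.0000 0.0000 -1.0000
    outer loop
      vertex 6.00 6.00 0.00
      vertex 21.00 6.00 0.00
      vertex 0.00 0.00 0.00
    endloop
  endfacet
  facet normal 0.0000 0.0000 -1.0000
    outer loop
      vertex 6.00 21.00 0.00
      vertex 6.00 6.00 0.00
      vertex 0.00 0.00 0.00
    endloop
  endfacet
  facet normal 0.0000 0.0000 -1.0000
    outer loop
      vertex 0.00 21.00 0.00
      vertex 6.00 21.00 0.00
      vertex 0.00 0.00 0.00
    endloop
  endfacet
  facet normal 0.0000 0.0000 1.0000
    outer loop
      vertex 0.00 0.00 10.00
      vertex 21.00 0.00 10.00
      vertex 21.00 6.00 10.00
    endloop
  endfacet
  facet normal 0.0000 0.0000 1.0000
    outer loop
      vertex 0.00 0.00 10.00
      vertex 21.00 6.00 10.00
      vertex 6.00 6.00 10.00
    endloop
  endfacet
  facet normal 0.0000 0.0000 1.0000
    outer loop
      vertex 0.00 0.00 10.00
      vertex 6.00 6.00 10.00
      vertex 6.00 21.00 10.00
    endloop
  endfacet
  facet normal 0.0000 0.0000 1.0000
    outer loop
      vertex 0.00 0.00 10.00
      vertex 6.00 21.00 10.00
      vertex 0.00 21.00 10.00
    endloop
  endfacet
  facet normal 0.0000 -1.0000 0.0000
    outer loop
      vertex 0.00 0.00 0.00
      vertex 21.00 0.00 0.00
      vertex 21.00 0.00 10.00
    endloop
  endfacet
  facet normal 0.0000 -1.0000 0.0000
    outer loop
      vertex 0.00 0.00 0.00
      vertex 21.00 0.00 10.00
      vertex 0.00 0.00 10.00
    endloop
  endfacet
  facet normal 1.0000 0.0000 0.0000
    outer loop
      vertex 21.00 0.00 0.00
      vertex 21.00 6.00 0.00
      vertex 21.00 6.00 10.00
    endloop
  endfacet
  facet normal 1.0000 0.0000 0.0000
    outer loop
      vertex 21.00 0.00 0.00
      vertex 21.00 6.00 10.00
      vertex 21.00 0.00 10.00
    endloop
  endfacet
  facet normal 0.0000 1.0000 0.0000
    outer loop
      vertex 21.00 6.00 0.00
      vertex 6.00 6.00 0.00
      vertex 6.00 6.00 10.00
    endloop
  endfacet
  facet normal 0.0000 1.0000 0.0000
    outer loop
      vertex 21.00 6.00 0.00
      vertex 6.00 6.00 10.00
      vertex 21.00 6.00 10.00
    endloop
  endfacet
  facet normal 1.0000 0.0000 0.0000
    outer loop
      vertex 6.00 6.00 0.00
      vertex 6.00 21.00 0.00
      vertex 6.00 21.00 10.00
    endloop
  endfacet
  facet normal 1.0000 0.0000 0.0000
    outer loop
      vertex 6.00 6.00 0.00
      vertex 6.00 21.00 10.00
      vertex 6.00 6.00 10.00
    endloop
  endfacet
  facet normal 0.0000 1.0000 0.0000
    outer loop
      vertex 6.00 21.00 0.00
      vertex 0.00 21.00 0.00
      vertex 0.00 21.00 10.00
    endloop
  endfacet
  facet normal 0.0000 1.0000 0.0000
    outer loop
      vertex 6.00 21.00 0.00
      vertex 0.00 21.00 10.00
      vertex 6.00 21.00 10.00
    endloop
  endfacet
  facet normal -1.0000 0.0000 0.0000
    outer loop
      vertex 0.00 21.00 0.00
      vertex 0.00 0.00 0.00
      vertex 0.00 0.00 10.00
    endloop
  endfacet
  facet normal -1.0000 0.0000 0.0000
    outer loop
      vertex 0.00 21.00 0.00
      vertex 0.00 0.00 10.00
      vertex 0.00 21.00 10.00
    endloop
  endfacet
endsolid part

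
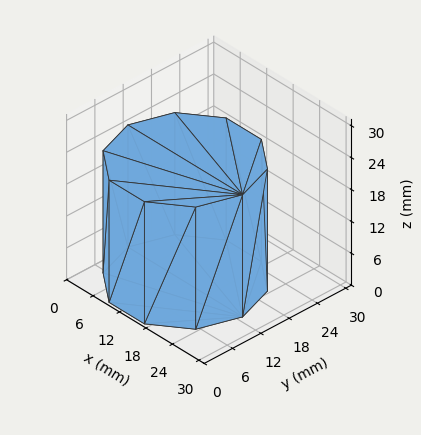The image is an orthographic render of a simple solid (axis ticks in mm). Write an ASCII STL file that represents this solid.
Reading the render: the shape is a regular 10-sided prism (a cylinder approximated with 10 flat sides), circumscribed radius ≈ 13 mm, height ≈ 23 mm (dimensions read to the nearest mm from the axis ticks). For the STL, each face is triangulated and given an outward normal.

solid part
  facet normal 0.0000 0.0000 -1.0000
    outer loop
      vertex 17.0 25.4 0.0
      vertex 23.5 20.6 0.0
      vertex 26.0 13.0 0.0
    endloop
  endfacet
  facet normal 0.0000 0.0000 -1.0000
    outer loop
      vertex 9.0 25.4 0.0
      vertex 17.0 25.4 0.0
      vertex 26.0 13.0 0.0
    endloop
  endfacet
  facet normal 0.0000 0.0000 -1.0000
    outer loop
      vertex 2.5 20.6 0.0
      vertex 9.0 25.4 0.0
      vertex 26.0 13.0 0.0
    endloop
  endfacet
  facet normal 0.0000 0.0000 -1.0000
    outer loop
      vertex 0.0 13.0 0.0
      vertex 2.5 20.6 0.0
      vertex 26.0 13.0 0.0
    endloop
  endfacet
  facet normal 0.0000 0.0000 -1.0000
    outer loop
      vertex 2.5 5.4 0.0
      vertex 0.0 13.0 0.0
      vertex 26.0 13.0 0.0
    endloop
  endfacet
  facet normal 0.0000 0.0000 -1.0000
    outer loop
      vertex 9.0 0.6 0.0
      vertex 2.5 5.4 0.0
      vertex 26.0 13.0 0.0
    endloop
  endfacet
  facet normal 0.0000 0.0000 -1.0000
    outer loop
      vertex 17.0 0.6 0.0
      vertex 9.0 0.6 0.0
      vertex 26.0 13.0 0.0
    endloop
  endfacet
  facet normal 0.0000 0.0000 -1.0000
    outer loop
      vertex 23.5 5.4 0.0
      vertex 17.0 0.6 0.0
      vertex 26.0 13.0 0.0
    endloop
  endfacet
  facet normal 0.0000 0.0000 1.0000
    outer loop
      vertex 26.0 13.0 23.0
      vertex 23.5 20.6 23.0
      vertex 17.0 25.4 23.0
    endloop
  endfacet
  facet normal 0.0000 0.0000 1.0000
    outer loop
      vertex 26.0 13.0 23.0
      vertex 17.0 25.4 23.0
      vertex 9.0 25.4 23.0
    endloop
  endfacet
  facet normal 0.0000 0.0000 1.0000
    outer loop
      vertex 26.0 13.0 23.0
      vertex 9.0 25.4 23.0
      vertex 2.5 20.6 23.0
    endloop
  endfacet
  facet normal 0.0000 0.0000 1.0000
    outer loop
      vertex 26.0 13.0 23.0
      vertex 2.5 20.6 23.0
      vertex 0.0 13.0 23.0
    endloop
  endfacet
  facet normal 0.0000 0.0000 1.0000
    outer loop
      vertex 26.0 13.0 23.0
      vertex 0.0 13.0 23.0
      vertex 2.5 5.4 23.0
    endloop
  endfacet
  facet normal 0.0000 0.0000 1.0000
    outer loop
      vertex 26.0 13.0 23.0
      vertex 2.5 5.4 23.0
      vertex 9.0 0.6 23.0
    endloop
  endfacet
  facet normal 0.0000 0.0000 1.0000
    outer loop
      vertex 26.0 13.0 23.0
      vertex 9.0 0.6 23.0
      vertex 17.0 0.6 23.0
    endloop
  endfacet
  facet normal 0.0000 0.0000 1.0000
    outer loop
      vertex 26.0 13.0 23.0
      vertex 17.0 0.6 23.0
      vertex 23.5 5.4 23.0
    endloop
  endfacet
  facet normal 0.9499 0.3125 0.0000
    outer loop
      vertex 26.0 13.0 0.0
      vertex 23.5 20.6 0.0
      vertex 23.5 20.6 23.0
    endloop
  endfacet
  facet normal 0.9499 0.3125 0.0000
    outer loop
      vertex 26.0 13.0 0.0
      vertex 23.5 20.6 23.0
      vertex 26.0 13.0 23.0
    endloop
  endfacet
  facet normal 0.5940 0.8044 0.0000
    outer loop
      vertex 23.5 20.6 0.0
      vertex 17.0 25.4 0.0
      vertex 17.0 25.4 23.0
    endloop
  endfacet
  facet normal 0.5940 0.8044 0.0000
    outer loop
      vertex 23.5 20.6 0.0
      vertex 17.0 25.4 23.0
      vertex 23.5 20.6 23.0
    endloop
  endfacet
  facet normal 0.0000 1.0000 0.0000
    outer loop
      vertex 17.0 25.4 0.0
      vertex 9.0 25.4 0.0
      vertex 9.0 25.4 23.0
    endloop
  endfacet
  facet normal 0.0000 1.0000 0.0000
    outer loop
      vertex 17.0 25.4 0.0
      vertex 9.0 25.4 23.0
      vertex 17.0 25.4 23.0
    endloop
  endfacet
  facet normal -0.5940 0.8044 0.0000
    outer loop
      vertex 9.0 25.4 0.0
      vertex 2.5 20.6 0.0
      vertex 2.5 20.6 23.0
    endloop
  endfacet
  facet normal -0.5940 0.8044 0.0000
    outer loop
      vertex 9.0 25.4 0.0
      vertex 2.5 20.6 23.0
      vertex 9.0 25.4 23.0
    endloop
  endfacet
  facet normal -0.9499 0.3125 0.0000
    outer loop
      vertex 2.5 20.6 0.0
      vertex 0.0 13.0 0.0
      vertex 0.0 13.0 23.0
    endloop
  endfacet
  facet normal -0.9499 0.3125 0.0000
    outer loop
      vertex 2.5 20.6 0.0
      vertex 0.0 13.0 23.0
      vertex 2.5 20.6 23.0
    endloop
  endfacet
  facet normal -0.9499 -0.3125 0.0000
    outer loop
      vertex 0.0 13.0 0.0
      vertex 2.5 5.4 0.0
      vertex 2.5 5.4 23.0
    endloop
  endfacet
  facet normal -0.9499 -0.3125 0.0000
    outer loop
      vertex 0.0 13.0 0.0
      vertex 2.5 5.4 23.0
      vertex 0.0 13.0 23.0
    endloop
  endfacet
  facet normal -0.5940 -0.8044 0.0000
    outer loop
      vertex 2.5 5.4 0.0
      vertex 9.0 0.6 0.0
      vertex 9.0 0.6 23.0
    endloop
  endfacet
  facet normal -0.5940 -0.8044 0.0000
    outer loop
      vertex 2.5 5.4 0.0
      vertex 9.0 0.6 23.0
      vertex 2.5 5.4 23.0
    endloop
  endfacet
  facet normal 0.0000 -1.0000 0.0000
    outer loop
      vertex 9.0 0.6 0.0
      vertex 17.0 0.6 0.0
      vertex 17.0 0.6 23.0
    endloop
  endfacet
  facet normal 0.0000 -1.0000 0.0000
    outer loop
      vertex 9.0 0.6 0.0
      vertex 17.0 0.6 23.0
      vertex 9.0 0.6 23.0
    endloop
  endfacet
  facet normal 0.5940 -0.8044 0.0000
    outer loop
      vertex 17.0 0.6 0.0
      vertex 23.5 5.4 0.0
      vertex 23.5 5.4 23.0
    endloop
  endfacet
  facet normal 0.5940 -0.8044 0.0000
    outer loop
      vertex 17.0 0.6 0.0
      vertex 23.5 5.4 23.0
      vertex 17.0 0.6 23.0
    endloop
  endfacet
  facet normal 0.9499 -0.3125 0.0000
    outer loop
      vertex 23.5 5.4 0.0
      vertex 26.0 13.0 0.0
      vertex 26.0 13.0 23.0
    endloop
  endfacet
  facet normal 0.9499 -0.3125 0.0000
    outer loop
      vertex 23.5 5.4 0.0
      vertex 26.0 13.0 23.0
      vertex 23.5 5.4 23.0
    endloop
  endfacet
endsolid part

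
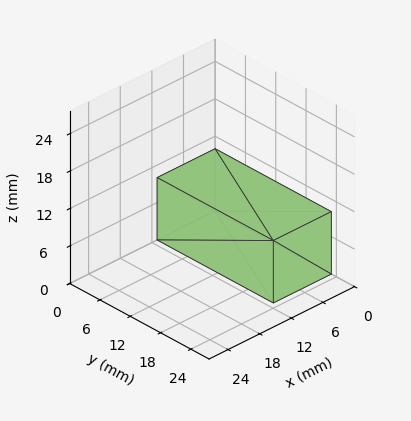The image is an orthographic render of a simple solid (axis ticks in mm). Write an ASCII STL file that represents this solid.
Reading the render: the shape is a rectangular box, roughly 11 × 23 mm footprint and 10 mm tall (dimensions read to the nearest mm from the axis ticks). For the STL, each face is triangulated and given an outward normal.

solid part
  facet normal 0.0000 0.0000 -1.0000
    outer loop
      vertex 11.0 23.0 0.0
      vertex 11.0 0.0 0.0
      vertex 0.0 0.0 0.0
    endloop
  endfacet
  facet normal 0.0000 0.0000 -1.0000
    outer loop
      vertex 0.0 23.0 0.0
      vertex 11.0 23.0 0.0
      vertex 0.0 0.0 0.0
    endloop
  endfacet
  facet normal 0.0000 0.0000 1.0000
    outer loop
      vertex 0.0 0.0 10.0
      vertex 11.0 0.0 10.0
      vertex 11.0 23.0 10.0
    endloop
  endfacet
  facet normal 0.0000 0.0000 1.0000
    outer loop
      vertex 0.0 0.0 10.0
      vertex 11.0 23.0 10.0
      vertex 0.0 23.0 10.0
    endloop
  endfacet
  facet normal 0.0000 -1.0000 0.0000
    outer loop
      vertex 0.0 0.0 0.0
      vertex 11.0 0.0 0.0
      vertex 11.0 0.0 10.0
    endloop
  endfacet
  facet normal 0.0000 -1.0000 0.0000
    outer loop
      vertex 0.0 0.0 0.0
      vertex 11.0 0.0 10.0
      vertex 0.0 0.0 10.0
    endloop
  endfacet
  facet normal 0.0000 1.0000 0.0000
    outer loop
      vertex 11.0 23.0 10.0
      vertex 11.0 23.0 0.0
      vertex 0.0 23.0 0.0
    endloop
  endfacet
  facet normal 0.0000 1.0000 0.0000
    outer loop
      vertex 0.0 23.0 10.0
      vertex 11.0 23.0 10.0
      vertex 0.0 23.0 0.0
    endloop
  endfacet
  facet normal -1.0000 0.0000 0.0000
    outer loop
      vertex 0.0 23.0 10.0
      vertex 0.0 23.0 0.0
      vertex 0.0 0.0 0.0
    endloop
  endfacet
  facet normal -1.0000 0.0000 0.0000
    outer loop
      vertex 0.0 0.0 10.0
      vertex 0.0 23.0 10.0
      vertex 0.0 0.0 0.0
    endloop
  endfacet
  facet normal 1.0000 0.0000 0.0000
    outer loop
      vertex 11.0 0.0 0.0
      vertex 11.0 23.0 0.0
      vertex 11.0 23.0 10.0
    endloop
  endfacet
  facet normal 1.0000 0.0000 0.0000
    outer loop
      vertex 11.0 0.0 0.0
      vertex 11.0 23.0 10.0
      vertex 11.0 0.0 10.0
    endloop
  endfacet
endsolid part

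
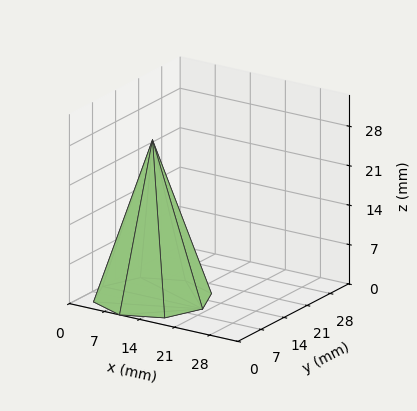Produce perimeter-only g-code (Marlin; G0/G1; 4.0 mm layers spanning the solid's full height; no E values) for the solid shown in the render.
Reading the render: the shape is a regular 8-sided pyramid, base circumscribed radius ≈ 10 mm, apex at z ≈ 28 mm (dimensions read to the nearest mm from the axis ticks). For the g-code, the solid's height is divided into equal slices at the stated Δz and each level perimeter traced with G1 moves after a G0 lift.

; perimeter-only toolpath
G21 ; units = mm
G90 ; absolute positioning
G28 ; home
; layer 1
G0 Z4.0
G0 X18.6 Y10.0
G1 X16.1 Y16.1
G1 X10.0 Y18.6
G1 X3.9 Y16.1
G1 X1.4 Y10.0
G1 X3.9 Y3.9
G1 X10.0 Y1.4
G1 X16.1 Y3.9
G1 X18.6 Y10.0
; layer 2
G0 Z8.0
G0 X17.1 Y10.0
G1 X15.1 Y15.1
G1 X10.0 Y17.1
G1 X4.9 Y15.1
G1 X2.9 Y10.0
G1 X4.9 Y4.9
G1 X10.0 Y2.9
G1 X15.1 Y4.9
G1 X17.1 Y10.0
; layer 3
G0 Z12.0
G0 X15.7 Y10.0
G1 X14.1 Y14.1
G1 X10.0 Y15.7
G1 X5.9 Y14.1
G1 X4.3 Y10.0
G1 X5.9 Y5.9
G1 X10.0 Y4.3
G1 X14.1 Y5.9
G1 X15.7 Y10.0
; layer 4
G0 Z16.0
G0 X14.3 Y10.0
G1 X13.0 Y13.0
G1 X10.0 Y14.3
G1 X7.0 Y13.0
G1 X5.7 Y10.0
G1 X7.0 Y7.0
G1 X10.0 Y5.7
G1 X13.0 Y7.0
G1 X14.3 Y10.0
; layer 5
G0 Z20.0
G0 X12.9 Y10.0
G1 X12.0 Y12.0
G1 X10.0 Y12.9
G1 X8.0 Y12.0
G1 X7.1 Y10.0
G1 X8.0 Y8.0
G1 X10.0 Y7.1
G1 X12.0 Y8.0
G1 X12.9 Y10.0
; layer 6
G0 Z24.0
G0 X11.4 Y10.0
G1 X11.0 Y11.0
G1 X10.0 Y11.4
G1 X9.0 Y11.0
G1 X8.6 Y10.0
G1 X9.0 Y9.0
G1 X10.0 Y8.6
G1 X11.0 Y9.0
G1 X11.4 Y10.0
M2 ; end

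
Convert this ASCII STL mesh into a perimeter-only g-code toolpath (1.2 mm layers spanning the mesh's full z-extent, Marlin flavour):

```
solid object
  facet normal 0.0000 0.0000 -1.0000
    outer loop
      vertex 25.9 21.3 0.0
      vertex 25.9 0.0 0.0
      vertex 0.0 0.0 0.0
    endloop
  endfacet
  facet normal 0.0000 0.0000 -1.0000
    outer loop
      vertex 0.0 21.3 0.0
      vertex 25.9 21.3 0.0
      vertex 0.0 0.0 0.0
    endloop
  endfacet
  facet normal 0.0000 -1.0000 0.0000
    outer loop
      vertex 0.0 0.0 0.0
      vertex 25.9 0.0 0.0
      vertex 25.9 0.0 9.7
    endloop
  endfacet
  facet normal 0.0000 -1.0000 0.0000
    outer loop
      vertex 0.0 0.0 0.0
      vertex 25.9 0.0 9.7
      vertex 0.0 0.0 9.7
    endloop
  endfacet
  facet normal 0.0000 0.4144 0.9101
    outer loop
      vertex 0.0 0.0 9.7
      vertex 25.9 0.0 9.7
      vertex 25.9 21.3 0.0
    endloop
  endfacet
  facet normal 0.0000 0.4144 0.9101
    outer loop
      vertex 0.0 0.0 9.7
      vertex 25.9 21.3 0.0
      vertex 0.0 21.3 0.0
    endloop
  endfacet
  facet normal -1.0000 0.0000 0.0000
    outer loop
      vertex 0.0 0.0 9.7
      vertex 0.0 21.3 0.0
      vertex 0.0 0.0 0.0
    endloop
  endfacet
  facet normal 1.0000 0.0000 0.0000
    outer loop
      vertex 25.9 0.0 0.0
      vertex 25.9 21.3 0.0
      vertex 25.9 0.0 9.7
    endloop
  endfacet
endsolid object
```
; perimeter-only toolpath
G21 ; units = mm
G90 ; absolute positioning
G28 ; home
; layer 1
G0 Z1.2
G0 X0.0 Y0.0
G1 X25.9 Y0.0
G1 X25.9 Y18.6
G1 X0.0 Y18.6
G1 X0.0 Y0.0
; layer 2
G0 Z2.4
G0 X0.0 Y0.0
G1 X25.9 Y0.0
G1 X25.9 Y16.0
G1 X0.0 Y16.0
G1 X0.0 Y0.0
; layer 3
G0 Z3.6
G0 X0.0 Y0.0
G1 X25.9 Y0.0
G1 X25.9 Y13.3
G1 X0.0 Y13.3
G1 X0.0 Y0.0
; layer 4
G0 Z4.8
G0 X0.0 Y0.0
G1 X25.9 Y0.0
G1 X25.9 Y10.7
G1 X0.0 Y10.7
G1 X0.0 Y0.0
; layer 5
G0 Z6.1
G0 X0.0 Y0.0
G1 X25.9 Y0.0
G1 X25.9 Y8.0
G1 X0.0 Y8.0
G1 X0.0 Y0.0
; layer 6
G0 Z7.3
G0 X0.0 Y0.0
G1 X25.9 Y0.0
G1 X25.9 Y5.3
G1 X0.0 Y5.3
G1 X0.0 Y0.0
; layer 7
G0 Z8.5
G0 X0.0 Y0.0
G1 X25.9 Y0.0
G1 X25.9 Y2.7
G1 X0.0 Y2.7
G1 X0.0 Y0.0
M2 ; end

The solid is a wedge (ramp): 25.9 × 21.3 mm base, rising to 9.7 mm along the y=0 edge and sloping linearly to z=0 at y=21.3. Slicing at Δz = 1.2 mm — 8 equal slices spanning the solid's height, so layer i sits at z = i·h/8 — gives 7 non-empty perimeters. Each is a 4-segment closed polygon; G0 lifts to the layer z and rapids to the start vertex, then G1 traces the edges. The cross-section shrinks linearly with z (the slice at the apex is degenerate and omitted).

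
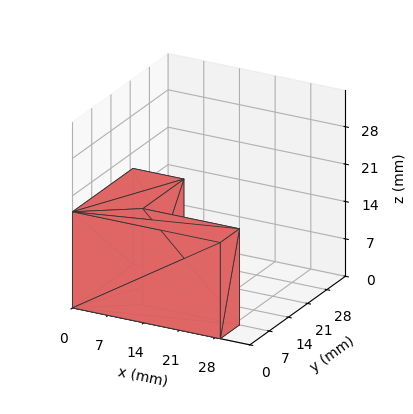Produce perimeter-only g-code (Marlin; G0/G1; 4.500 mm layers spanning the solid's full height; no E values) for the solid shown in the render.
Reading the render: the shape is an L-shaped prism: outer 29 × 22 mm, arm thicknesses ≈ 7 mm (horizontal) and 10 mm (vertical), extruded 18 mm in z (dimensions read to the nearest mm from the axis ticks). For the g-code, the solid's height is divided into equal slices at the stated Δz and each level perimeter traced with G1 moves after a G0 lift.

; perimeter-only toolpath
G21 ; units = mm
G90 ; absolute positioning
G28 ; home
; layer 1
G0 Z4.500
G0 X0.000 Y0.000
G1 X29.000 Y0.000
G1 X29.000 Y7.000
G1 X10.000 Y7.000
G1 X10.000 Y22.000
G1 X0.000 Y22.000
G1 X0.000 Y0.000
; layer 2
G0 Z9.000
G0 X0.000 Y0.000
G1 X29.000 Y0.000
G1 X29.000 Y7.000
G1 X10.000 Y7.000
G1 X10.000 Y22.000
G1 X0.000 Y22.000
G1 X0.000 Y0.000
; layer 3
G0 Z13.500
G0 X0.000 Y0.000
G1 X29.000 Y0.000
G1 X29.000 Y7.000
G1 X10.000 Y7.000
G1 X10.000 Y22.000
G1 X0.000 Y22.000
G1 X0.000 Y0.000
; layer 4
G0 Z18.000
G0 X0.000 Y0.000
G1 X29.000 Y0.000
G1 X29.000 Y7.000
G1 X10.000 Y7.000
G1 X10.000 Y22.000
G1 X0.000 Y22.000
G1 X0.000 Y0.000
M2 ; end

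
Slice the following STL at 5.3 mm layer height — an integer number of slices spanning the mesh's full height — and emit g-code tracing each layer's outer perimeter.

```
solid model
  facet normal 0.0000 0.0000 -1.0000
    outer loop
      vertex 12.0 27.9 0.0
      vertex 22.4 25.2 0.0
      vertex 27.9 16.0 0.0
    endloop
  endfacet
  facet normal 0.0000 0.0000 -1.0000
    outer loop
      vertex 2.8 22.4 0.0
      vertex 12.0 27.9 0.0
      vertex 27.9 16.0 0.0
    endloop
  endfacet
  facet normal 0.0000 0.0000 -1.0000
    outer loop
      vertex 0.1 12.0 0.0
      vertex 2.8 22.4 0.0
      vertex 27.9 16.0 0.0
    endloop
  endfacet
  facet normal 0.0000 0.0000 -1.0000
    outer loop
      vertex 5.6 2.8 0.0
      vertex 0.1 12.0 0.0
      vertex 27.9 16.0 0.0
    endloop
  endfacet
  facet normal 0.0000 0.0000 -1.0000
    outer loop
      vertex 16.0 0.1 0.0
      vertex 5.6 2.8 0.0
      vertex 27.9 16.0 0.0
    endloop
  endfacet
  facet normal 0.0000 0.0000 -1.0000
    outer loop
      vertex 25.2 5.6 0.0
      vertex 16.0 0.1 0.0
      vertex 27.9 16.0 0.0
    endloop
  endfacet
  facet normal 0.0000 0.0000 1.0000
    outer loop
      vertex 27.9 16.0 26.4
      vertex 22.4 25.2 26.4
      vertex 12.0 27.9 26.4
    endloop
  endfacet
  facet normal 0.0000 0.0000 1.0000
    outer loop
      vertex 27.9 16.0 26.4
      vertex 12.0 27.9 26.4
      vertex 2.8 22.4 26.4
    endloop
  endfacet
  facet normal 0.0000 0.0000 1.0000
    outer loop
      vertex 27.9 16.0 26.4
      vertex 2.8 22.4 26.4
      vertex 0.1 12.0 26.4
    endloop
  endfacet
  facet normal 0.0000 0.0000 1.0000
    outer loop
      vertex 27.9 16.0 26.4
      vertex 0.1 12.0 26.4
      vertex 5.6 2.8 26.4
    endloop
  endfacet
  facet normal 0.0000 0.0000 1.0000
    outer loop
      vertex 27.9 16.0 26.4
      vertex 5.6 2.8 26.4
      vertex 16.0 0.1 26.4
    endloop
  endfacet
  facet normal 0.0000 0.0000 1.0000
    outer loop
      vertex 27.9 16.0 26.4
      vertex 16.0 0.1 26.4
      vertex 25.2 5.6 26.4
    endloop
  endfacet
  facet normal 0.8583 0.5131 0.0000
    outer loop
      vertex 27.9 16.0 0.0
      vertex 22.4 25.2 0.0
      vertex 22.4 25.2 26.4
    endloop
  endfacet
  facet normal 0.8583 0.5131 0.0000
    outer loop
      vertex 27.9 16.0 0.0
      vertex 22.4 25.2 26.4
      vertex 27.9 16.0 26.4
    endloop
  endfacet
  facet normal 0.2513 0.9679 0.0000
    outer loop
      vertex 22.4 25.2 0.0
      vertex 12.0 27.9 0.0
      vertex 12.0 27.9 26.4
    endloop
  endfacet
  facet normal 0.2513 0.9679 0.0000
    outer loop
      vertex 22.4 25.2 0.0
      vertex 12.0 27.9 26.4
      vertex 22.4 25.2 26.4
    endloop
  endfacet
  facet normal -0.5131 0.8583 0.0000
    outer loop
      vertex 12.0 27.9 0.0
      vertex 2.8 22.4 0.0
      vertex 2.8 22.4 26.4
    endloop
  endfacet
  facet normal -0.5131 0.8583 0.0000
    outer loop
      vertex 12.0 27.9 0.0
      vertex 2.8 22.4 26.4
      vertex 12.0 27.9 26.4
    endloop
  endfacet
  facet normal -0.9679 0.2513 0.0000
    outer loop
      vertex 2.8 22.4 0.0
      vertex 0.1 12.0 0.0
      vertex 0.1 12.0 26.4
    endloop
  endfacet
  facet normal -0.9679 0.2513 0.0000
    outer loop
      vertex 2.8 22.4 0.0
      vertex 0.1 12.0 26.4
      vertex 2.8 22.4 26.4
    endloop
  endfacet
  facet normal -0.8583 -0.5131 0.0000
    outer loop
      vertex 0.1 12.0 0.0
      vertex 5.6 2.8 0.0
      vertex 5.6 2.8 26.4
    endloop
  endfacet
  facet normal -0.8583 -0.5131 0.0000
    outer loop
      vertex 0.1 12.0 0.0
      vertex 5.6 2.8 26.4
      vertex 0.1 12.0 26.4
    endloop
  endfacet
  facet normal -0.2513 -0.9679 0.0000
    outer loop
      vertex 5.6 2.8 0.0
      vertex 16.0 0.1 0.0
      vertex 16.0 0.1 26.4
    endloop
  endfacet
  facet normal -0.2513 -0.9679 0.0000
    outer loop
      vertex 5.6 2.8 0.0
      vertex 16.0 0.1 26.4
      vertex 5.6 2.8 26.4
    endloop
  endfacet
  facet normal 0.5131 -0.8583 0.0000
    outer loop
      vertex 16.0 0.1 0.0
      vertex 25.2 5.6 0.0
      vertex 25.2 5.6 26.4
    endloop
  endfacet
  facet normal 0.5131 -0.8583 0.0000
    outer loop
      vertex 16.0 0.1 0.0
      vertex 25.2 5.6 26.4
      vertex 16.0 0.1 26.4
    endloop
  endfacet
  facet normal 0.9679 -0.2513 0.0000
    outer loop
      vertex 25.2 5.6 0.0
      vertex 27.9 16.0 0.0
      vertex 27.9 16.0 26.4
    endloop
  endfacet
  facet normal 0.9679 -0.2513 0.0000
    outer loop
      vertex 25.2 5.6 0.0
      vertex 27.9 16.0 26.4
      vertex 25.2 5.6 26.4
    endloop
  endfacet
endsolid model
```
; perimeter-only toolpath
G21 ; units = mm
G90 ; absolute positioning
G28 ; home
; layer 1
G0 Z5.3
G0 X27.9 Y16.0
G1 X22.4 Y25.2
G1 X12.0 Y27.9
G1 X2.8 Y22.4
G1 X0.1 Y12.0
G1 X5.6 Y2.8
G1 X16.0 Y0.1
G1 X25.2 Y5.6
G1 X27.9 Y16.0
; layer 2
G0 Z10.6
G0 X27.9 Y16.0
G1 X22.4 Y25.2
G1 X12.0 Y27.9
G1 X2.8 Y22.4
G1 X0.1 Y12.0
G1 X5.6 Y2.8
G1 X16.0 Y0.1
G1 X25.2 Y5.6
G1 X27.9 Y16.0
; layer 3
G0 Z15.8
G0 X27.9 Y16.0
G1 X22.4 Y25.2
G1 X12.0 Y27.9
G1 X2.8 Y22.4
G1 X0.1 Y12.0
G1 X5.6 Y2.8
G1 X16.0 Y0.1
G1 X25.2 Y5.6
G1 X27.9 Y16.0
; layer 4
G0 Z21.1
G0 X27.9 Y16.0
G1 X22.4 Y25.2
G1 X12.0 Y27.9
G1 X2.8 Y22.4
G1 X0.1 Y12.0
G1 X5.6 Y2.8
G1 X16.0 Y0.1
G1 X25.2 Y5.6
G1 X27.9 Y16.0
; layer 5
G0 Z26.4
G0 X27.9 Y16.0
G1 X22.4 Y25.2
G1 X12.0 Y27.9
G1 X2.8 Y22.4
G1 X0.1 Y12.0
G1 X5.6 Y2.8
G1 X16.0 Y0.1
G1 X25.2 Y5.6
G1 X27.9 Y16.0
M2 ; end

The solid is a regular 8-sided prism (a cylinder approximated with 8 flat sides), circumscribed radius ≈ 14 mm, height ≈ 26.4 mm. Slicing at Δz = 5.3 mm — 5 equal slices spanning the solid's height, so layer i sits at z = i·h/5 — gives 5 non-empty perimeters. Each is a 8-segment closed polygon; G0 lifts to the layer z and rapids to the start vertex, then G1 traces the edges.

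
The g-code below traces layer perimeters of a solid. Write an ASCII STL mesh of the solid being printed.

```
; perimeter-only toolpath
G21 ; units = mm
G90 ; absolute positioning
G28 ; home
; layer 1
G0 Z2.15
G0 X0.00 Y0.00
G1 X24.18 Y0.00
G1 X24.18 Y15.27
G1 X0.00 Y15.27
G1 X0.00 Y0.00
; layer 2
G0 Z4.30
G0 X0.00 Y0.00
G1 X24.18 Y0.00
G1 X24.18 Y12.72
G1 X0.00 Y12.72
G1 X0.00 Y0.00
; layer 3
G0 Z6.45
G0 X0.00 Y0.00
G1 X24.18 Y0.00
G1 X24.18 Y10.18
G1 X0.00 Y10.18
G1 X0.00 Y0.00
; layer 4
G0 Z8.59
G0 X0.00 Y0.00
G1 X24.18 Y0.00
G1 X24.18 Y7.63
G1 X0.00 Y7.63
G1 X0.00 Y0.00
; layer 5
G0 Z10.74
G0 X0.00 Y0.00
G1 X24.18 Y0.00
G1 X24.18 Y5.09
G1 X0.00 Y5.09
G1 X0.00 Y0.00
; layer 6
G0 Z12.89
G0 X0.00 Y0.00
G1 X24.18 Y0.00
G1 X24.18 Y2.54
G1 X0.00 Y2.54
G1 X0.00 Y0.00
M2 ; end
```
solid part
  facet normal 0.0000 0.0000 -1.0000
    outer loop
      vertex 24.18 17.81 0.00
      vertex 24.18 0.00 0.00
      vertex 0.00 0.00 0.00
    endloop
  endfacet
  facet normal 0.0000 0.0000 -1.0000
    outer loop
      vertex 0.00 17.81 0.00
      vertex 24.18 17.81 0.00
      vertex 0.00 0.00 0.00
    endloop
  endfacet
  facet normal 0.0000 -1.0000 0.0000
    outer loop
      vertex 0.00 0.00 0.00
      vertex 24.18 0.00 0.00
      vertex 24.18 0.00 15.04
    endloop
  endfacet
  facet normal 0.0000 -1.0000 0.0000
    outer loop
      vertex 0.00 0.00 0.00
      vertex 24.18 0.00 15.04
      vertex 0.00 0.00 15.04
    endloop
  endfacet
  facet normal 0.0000 0.6452 0.7640
    outer loop
      vertex 0.00 0.00 15.04
      vertex 24.18 0.00 15.04
      vertex 24.18 17.81 0.00
    endloop
  endfacet
  facet normal 0.0000 0.6452 0.7640
    outer loop
      vertex 0.00 0.00 15.04
      vertex 24.18 17.81 0.00
      vertex 0.00 17.81 0.00
    endloop
  endfacet
  facet normal -1.0000 0.0000 0.0000
    outer loop
      vertex 0.00 0.00 15.04
      vertex 0.00 17.81 0.00
      vertex 0.00 0.00 0.00
    endloop
  endfacet
  facet normal 1.0000 0.0000 0.0000
    outer loop
      vertex 24.18 0.00 0.00
      vertex 24.18 17.81 0.00
      vertex 24.18 0.00 15.04
    endloop
  endfacet
endsolid part

The G0 Z moves step by Δz≈2.15 mm. The G1 loops shrink linearly with z, so the solid tapers from its base footprint up to z≈15. Closing with a flat bottom cap and the tapered top and triangulating gives 8 facets — a wedge (ramp): 24.2 × 17.8 mm base, rising to 15 mm along the y=0 edge and sloping linearly to z=0 at y=17.8.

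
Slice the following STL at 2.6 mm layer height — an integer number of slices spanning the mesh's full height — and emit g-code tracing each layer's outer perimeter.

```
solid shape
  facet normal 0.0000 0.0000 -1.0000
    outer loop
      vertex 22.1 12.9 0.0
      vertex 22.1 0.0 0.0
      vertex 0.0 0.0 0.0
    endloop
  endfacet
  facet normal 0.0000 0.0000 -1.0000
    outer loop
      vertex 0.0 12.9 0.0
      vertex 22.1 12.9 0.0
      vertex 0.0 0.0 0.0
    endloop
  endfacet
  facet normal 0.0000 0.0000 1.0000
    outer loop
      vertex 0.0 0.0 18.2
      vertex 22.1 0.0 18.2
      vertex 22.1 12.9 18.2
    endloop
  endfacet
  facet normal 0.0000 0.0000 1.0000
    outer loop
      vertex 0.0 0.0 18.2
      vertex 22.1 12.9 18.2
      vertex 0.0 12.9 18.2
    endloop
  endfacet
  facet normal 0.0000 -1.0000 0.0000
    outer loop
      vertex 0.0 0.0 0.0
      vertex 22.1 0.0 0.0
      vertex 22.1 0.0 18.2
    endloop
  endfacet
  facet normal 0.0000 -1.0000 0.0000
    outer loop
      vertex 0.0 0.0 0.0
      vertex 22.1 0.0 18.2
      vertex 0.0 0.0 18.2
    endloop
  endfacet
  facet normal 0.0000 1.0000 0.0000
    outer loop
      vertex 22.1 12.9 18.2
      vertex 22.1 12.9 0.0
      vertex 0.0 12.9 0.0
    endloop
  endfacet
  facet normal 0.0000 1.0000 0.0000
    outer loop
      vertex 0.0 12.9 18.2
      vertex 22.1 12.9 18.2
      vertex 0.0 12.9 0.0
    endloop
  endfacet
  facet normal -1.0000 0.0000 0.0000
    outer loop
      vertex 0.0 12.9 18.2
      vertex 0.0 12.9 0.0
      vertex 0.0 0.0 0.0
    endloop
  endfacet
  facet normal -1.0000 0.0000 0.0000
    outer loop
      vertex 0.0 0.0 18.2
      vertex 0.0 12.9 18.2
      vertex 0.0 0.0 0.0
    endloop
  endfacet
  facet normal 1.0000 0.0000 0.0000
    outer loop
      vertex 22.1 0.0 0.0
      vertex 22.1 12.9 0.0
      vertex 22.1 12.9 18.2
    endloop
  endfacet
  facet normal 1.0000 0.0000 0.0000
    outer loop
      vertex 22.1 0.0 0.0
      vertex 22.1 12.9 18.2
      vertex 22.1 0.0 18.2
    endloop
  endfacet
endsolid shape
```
; perimeter-only toolpath
G21 ; units = mm
G90 ; absolute positioning
G28 ; home
; layer 1
G0 Z2.6
G0 X0.0 Y0.0
G1 X22.1 Y0.0
G1 X22.1 Y12.9
G1 X0.0 Y12.9
G1 X0.0 Y0.0
; layer 2
G0 Z5.2
G0 X0.0 Y0.0
G1 X22.1 Y0.0
G1 X22.1 Y12.9
G1 X0.0 Y12.9
G1 X0.0 Y0.0
; layer 3
G0 Z7.8
G0 X0.0 Y0.0
G1 X22.1 Y0.0
G1 X22.1 Y12.9
G1 X0.0 Y12.9
G1 X0.0 Y0.0
; layer 4
G0 Z10.4
G0 X0.0 Y0.0
G1 X22.1 Y0.0
G1 X22.1 Y12.9
G1 X0.0 Y12.9
G1 X0.0 Y0.0
; layer 5
G0 Z13.0
G0 X0.0 Y0.0
G1 X22.1 Y0.0
G1 X22.1 Y12.9
G1 X0.0 Y12.9
G1 X0.0 Y0.0
; layer 6
G0 Z15.6
G0 X0.0 Y0.0
G1 X22.1 Y0.0
G1 X22.1 Y12.9
G1 X0.0 Y12.9
G1 X0.0 Y0.0
; layer 7
G0 Z18.2
G0 X0.0 Y0.0
G1 X22.1 Y0.0
G1 X22.1 Y12.9
G1 X0.0 Y12.9
G1 X0.0 Y0.0
M2 ; end

The solid is a rectangular box, roughly 22.1 × 12.9 mm footprint and 18.2 mm tall. Slicing at Δz = 2.6 mm — 7 equal slices spanning the solid's height, so layer i sits at z = i·h/7 — gives 7 non-empty perimeters. Each is a 4-segment closed polygon; G0 lifts to the layer z and rapids to the start vertex, then G1 traces the edges.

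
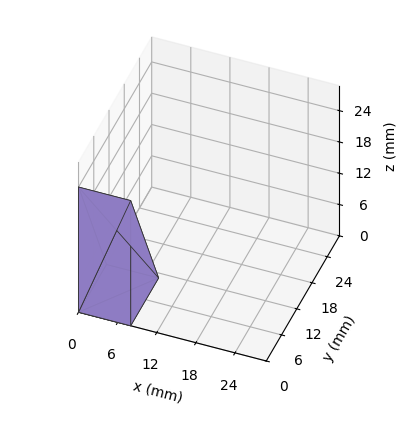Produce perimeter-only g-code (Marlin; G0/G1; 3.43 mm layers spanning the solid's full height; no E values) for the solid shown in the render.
Reading the render: the shape is a wedge (ramp): 8 × 11 mm base, rising to 24 mm along the y=0 edge and sloping linearly to z=0 at y=11 (dimensions read to the nearest mm from the axis ticks). For the g-code, the solid's height is divided into equal slices at the stated Δz and each level perimeter traced with G1 moves after a G0 lift.

; perimeter-only toolpath
G21 ; units = mm
G90 ; absolute positioning
G28 ; home
; layer 1
G0 Z3.43
G0 X0.00 Y0.00
G1 X8.00 Y0.00
G1 X8.00 Y9.43
G1 X0.00 Y9.43
G1 X0.00 Y0.00
; layer 2
G0 Z6.86
G0 X0.00 Y0.00
G1 X8.00 Y0.00
G1 X8.00 Y7.86
G1 X0.00 Y7.86
G1 X0.00 Y0.00
; layer 3
G0 Z10.29
G0 X0.00 Y0.00
G1 X8.00 Y0.00
G1 X8.00 Y6.29
G1 X0.00 Y6.29
G1 X0.00 Y0.00
; layer 4
G0 Z13.71
G0 X0.00 Y0.00
G1 X8.00 Y0.00
G1 X8.00 Y4.71
G1 X0.00 Y4.71
G1 X0.00 Y0.00
; layer 5
G0 Z17.14
G0 X0.00 Y0.00
G1 X8.00 Y0.00
G1 X8.00 Y3.14
G1 X0.00 Y3.14
G1 X0.00 Y0.00
; layer 6
G0 Z20.57
G0 X0.00 Y0.00
G1 X8.00 Y0.00
G1 X8.00 Y1.57
G1 X0.00 Y1.57
G1 X0.00 Y0.00
M2 ; end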